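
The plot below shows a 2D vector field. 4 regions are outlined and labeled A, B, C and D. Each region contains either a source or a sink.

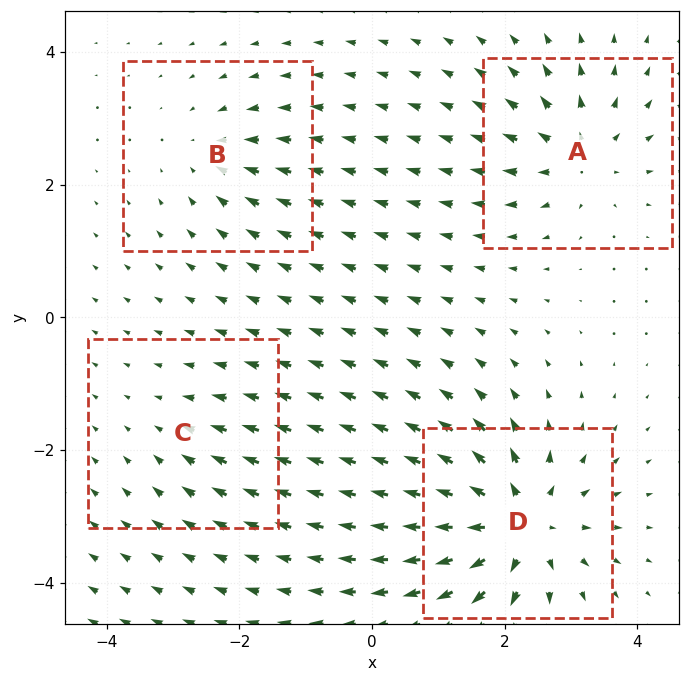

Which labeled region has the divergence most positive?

D

Divergence at each region's feature centre — A: about +6, B: about -4, C: about -2, D: about +9. Region D is most positive.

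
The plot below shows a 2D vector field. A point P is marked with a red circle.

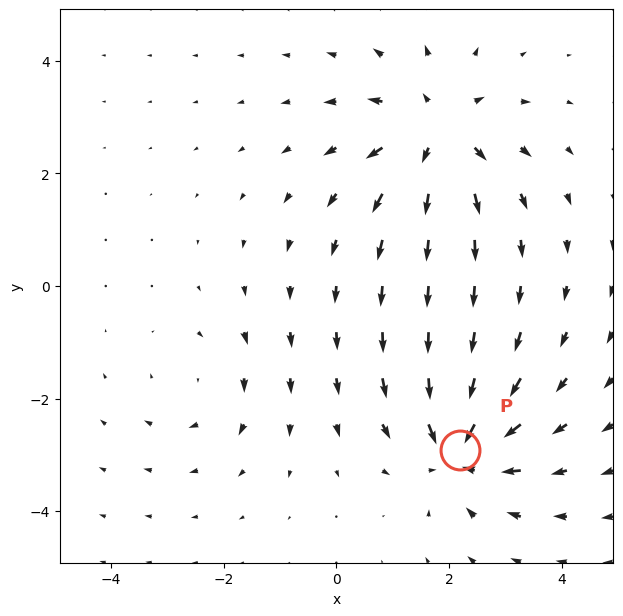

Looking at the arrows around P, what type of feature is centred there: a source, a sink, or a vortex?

At P (2.2, -2.9) the arrows converge inward. Divergence about -6, curl ≈0 — negative divergence with near-zero curl is a sink.

sink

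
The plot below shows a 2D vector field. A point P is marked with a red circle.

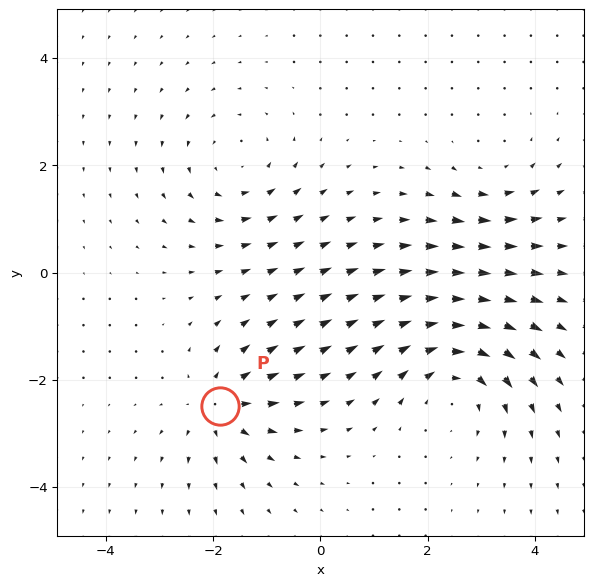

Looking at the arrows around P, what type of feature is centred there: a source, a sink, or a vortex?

At P (-1.9, -2.5) the arrows spread outward. Divergence about +5, curl ≈0 — positive divergence with near-zero curl is a source.

source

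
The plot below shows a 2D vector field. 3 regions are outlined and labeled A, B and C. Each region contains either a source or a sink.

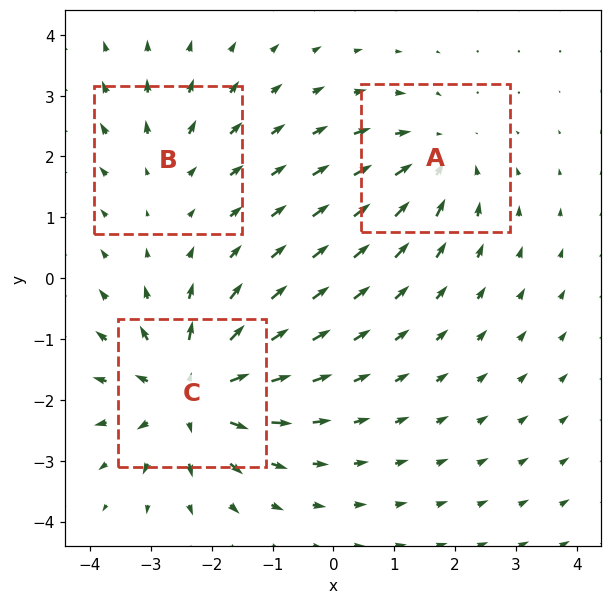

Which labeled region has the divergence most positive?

C

Divergence at each region's feature centre — A: about -3, B: about +2, C: about +5. Region C is most positive.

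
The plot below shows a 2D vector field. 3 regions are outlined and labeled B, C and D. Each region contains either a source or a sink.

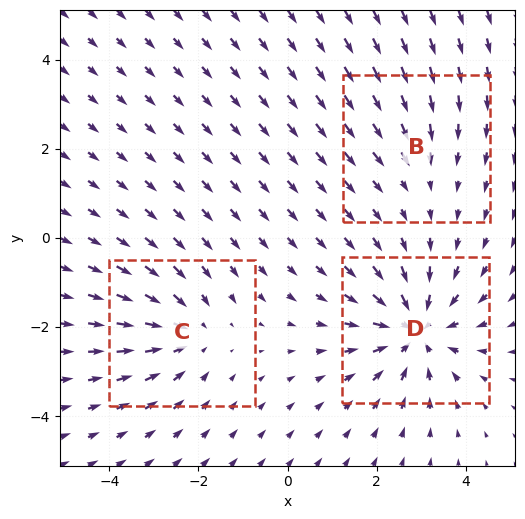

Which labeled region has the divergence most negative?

D

Divergence at each region's feature centre — B: about -2, C: about -3, D: about -5. Region D is most negative.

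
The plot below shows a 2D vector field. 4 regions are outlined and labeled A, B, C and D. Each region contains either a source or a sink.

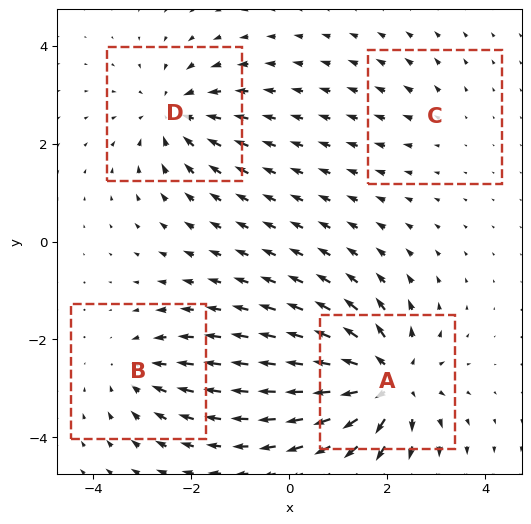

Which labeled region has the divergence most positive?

A

Divergence at each region's feature centre — A: about +7, B: about -4, C: about +2, D: about -5. Region A is most positive.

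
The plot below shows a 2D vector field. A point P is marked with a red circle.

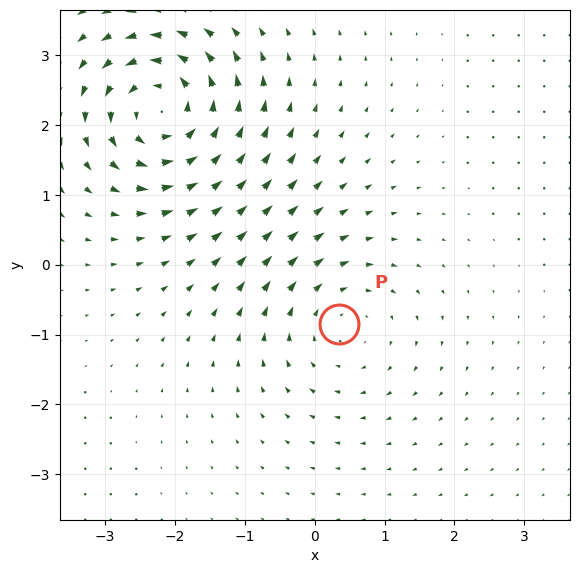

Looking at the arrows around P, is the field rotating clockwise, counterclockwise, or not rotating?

clockwise

Near P at (0.3, -0.8) the arrows circulate clockwise. The curl (z-component) there is about -3; negative curl means clockwise rotation.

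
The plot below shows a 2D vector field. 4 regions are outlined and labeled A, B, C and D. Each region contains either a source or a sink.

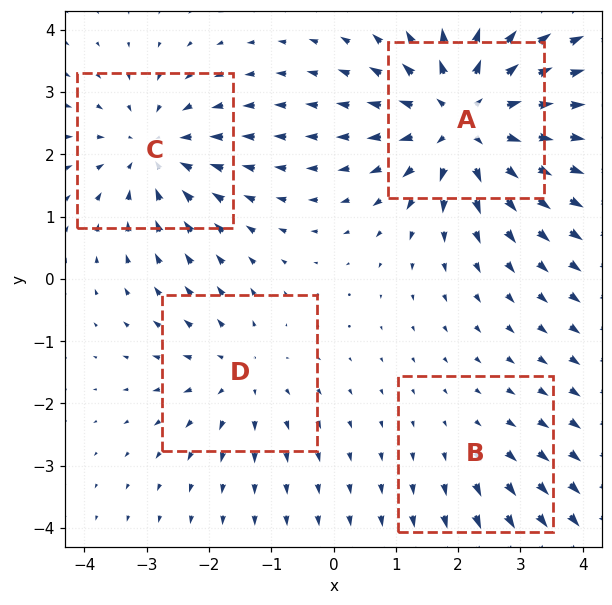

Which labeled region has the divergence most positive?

Divergence at each region's feature centre — A: about +7, B: about +2, C: about -4, D: about +3. Region A is most positive.

A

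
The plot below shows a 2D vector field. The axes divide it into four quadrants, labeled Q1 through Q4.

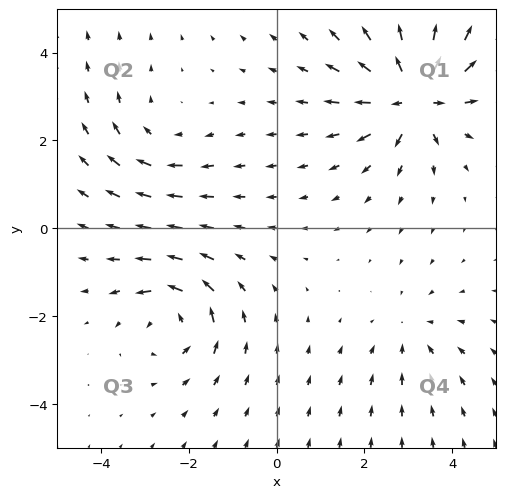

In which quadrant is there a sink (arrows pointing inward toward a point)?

Q4

The sink sits at approximately (3.1, -2.4), which lies in quadrant Q4. The divergence there is about -2, negative as expected for a sink.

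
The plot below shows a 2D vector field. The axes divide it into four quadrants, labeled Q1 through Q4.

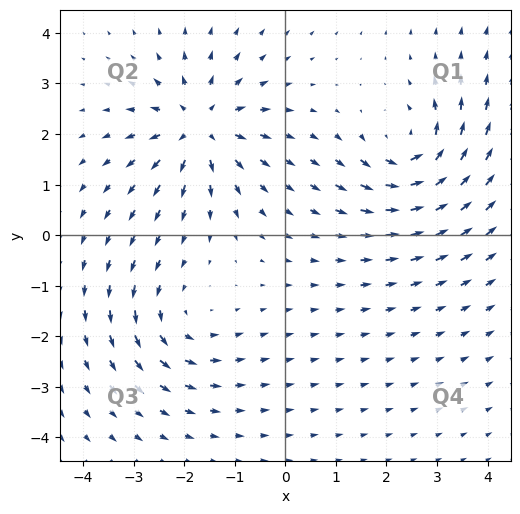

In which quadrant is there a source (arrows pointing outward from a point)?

Q2

The source sits at approximately (-1.7, 2.1), which lies in quadrant Q2. The divergence there is about +6, positive as expected for a source.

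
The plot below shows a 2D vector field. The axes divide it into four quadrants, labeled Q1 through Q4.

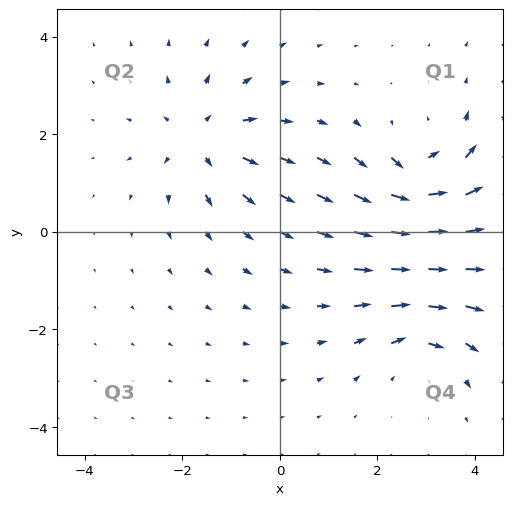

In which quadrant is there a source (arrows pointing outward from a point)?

Q2

The source sits at approximately (-1.6, 1.9), which lies in quadrant Q2. The divergence there is about +4, positive as expected for a source.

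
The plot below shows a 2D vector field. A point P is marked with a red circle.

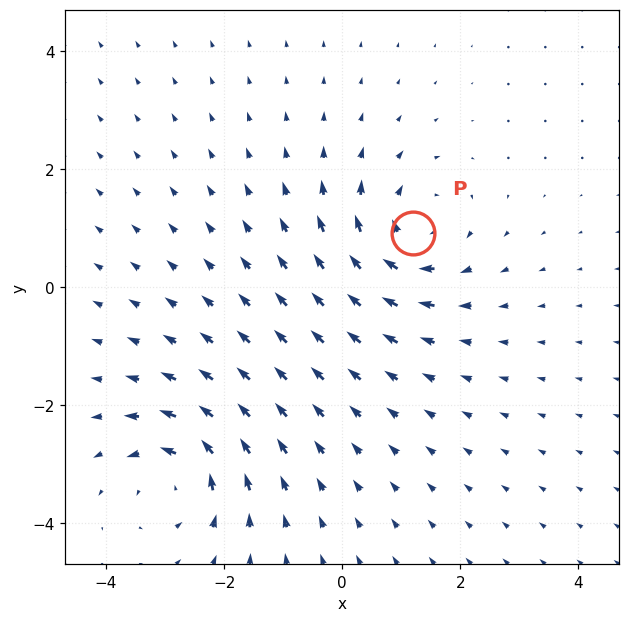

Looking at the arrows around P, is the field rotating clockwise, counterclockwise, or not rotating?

clockwise

Near P at (1.2, 0.9) the arrows circulate clockwise. The curl (z-component) there is about -6; negative curl means clockwise rotation.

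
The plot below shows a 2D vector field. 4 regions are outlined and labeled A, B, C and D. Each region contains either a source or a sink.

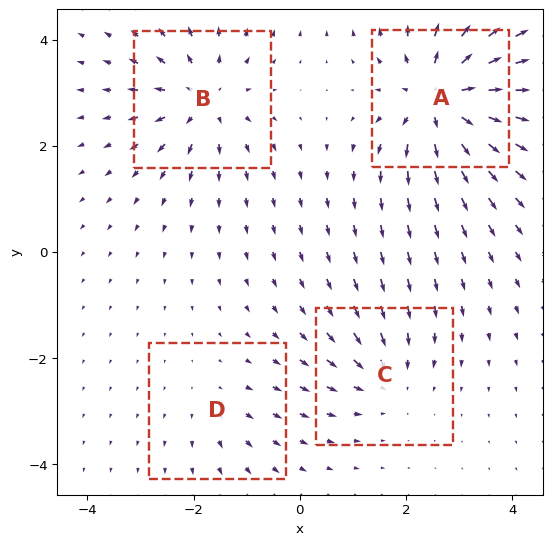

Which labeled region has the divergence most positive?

Divergence at each region's feature centre — A: about +8, B: about +6, C: about -4, D: about +2. Region A is most positive.

A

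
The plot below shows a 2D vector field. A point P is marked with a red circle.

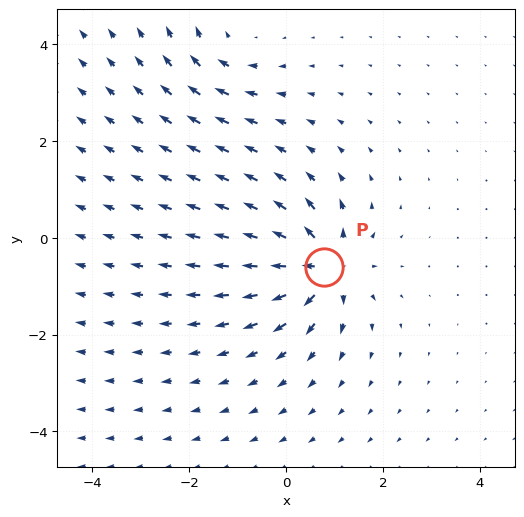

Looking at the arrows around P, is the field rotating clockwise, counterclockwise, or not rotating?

Near P at (0.8, -0.6) the arrows show no circulation. The curl there is ≈0.

not rotating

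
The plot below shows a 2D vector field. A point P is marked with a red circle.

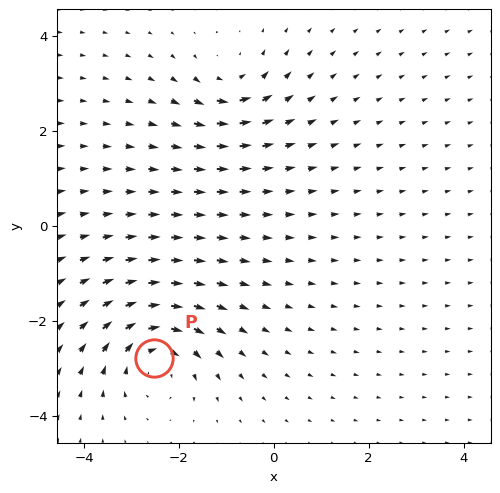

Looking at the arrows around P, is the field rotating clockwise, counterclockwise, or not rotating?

clockwise

Near P at (-2.5, -2.8) the arrows circulate clockwise. The curl (z-component) there is about -5; negative curl means clockwise rotation.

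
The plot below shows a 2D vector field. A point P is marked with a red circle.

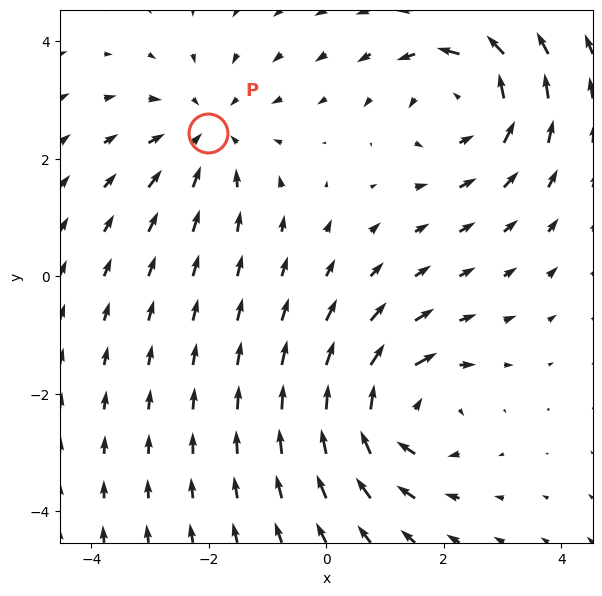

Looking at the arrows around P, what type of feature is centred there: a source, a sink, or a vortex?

sink

At P (-2.0, 2.4) the arrows converge inward. Divergence about -3, curl ≈0 — negative divergence with near-zero curl is a sink.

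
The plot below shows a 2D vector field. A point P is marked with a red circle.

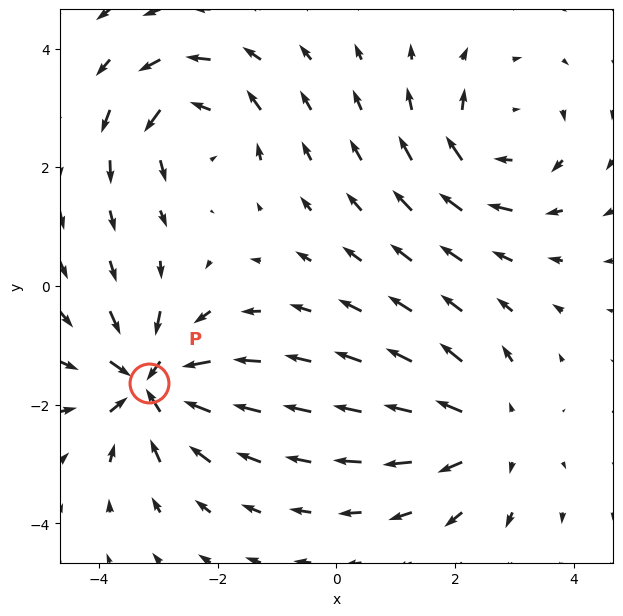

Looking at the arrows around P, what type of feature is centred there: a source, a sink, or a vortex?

sink

At P (-3.1, -1.6) the arrows converge inward. Divergence about -6, curl ≈0 — negative divergence with near-zero curl is a sink.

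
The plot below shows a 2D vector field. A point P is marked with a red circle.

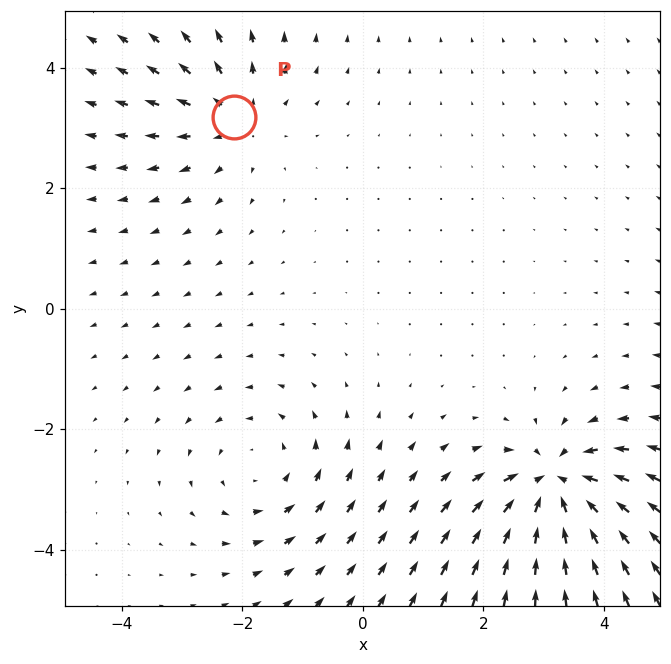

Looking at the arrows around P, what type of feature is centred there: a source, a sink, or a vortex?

source

At P (-2.1, 3.2) the arrows spread outward. Divergence about +3, curl ≈0 — positive divergence with near-zero curl is a source.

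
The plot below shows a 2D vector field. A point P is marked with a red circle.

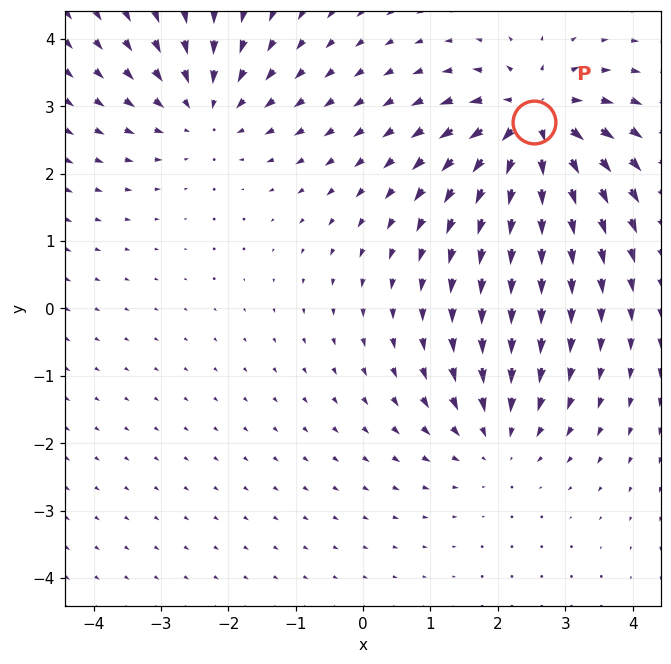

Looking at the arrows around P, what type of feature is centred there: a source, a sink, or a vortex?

source

At P (2.5, 2.8) the arrows spread outward. Divergence about +7, curl ≈0 — positive divergence with near-zero curl is a source.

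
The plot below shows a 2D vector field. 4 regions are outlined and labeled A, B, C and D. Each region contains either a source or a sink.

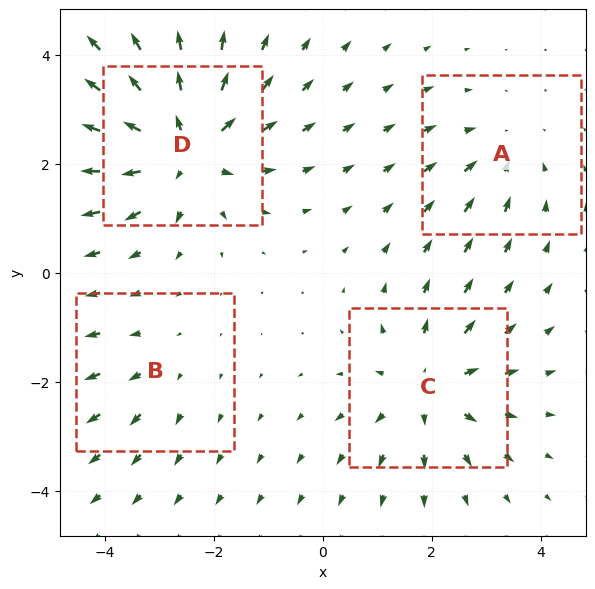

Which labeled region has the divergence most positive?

D

Divergence at each region's feature centre — A: about -3, B: about +2, C: about +5, D: about +7. Region D is most positive.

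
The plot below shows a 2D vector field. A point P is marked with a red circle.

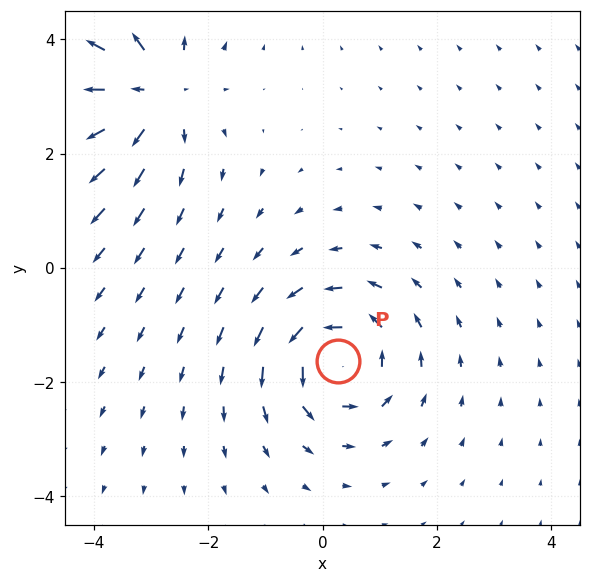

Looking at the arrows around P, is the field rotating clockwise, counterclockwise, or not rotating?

counterclockwise

Near P at (0.3, -1.6) the arrows circulate counterclockwise. The curl (z-component) there is about +4; positive curl means counterclockwise rotation.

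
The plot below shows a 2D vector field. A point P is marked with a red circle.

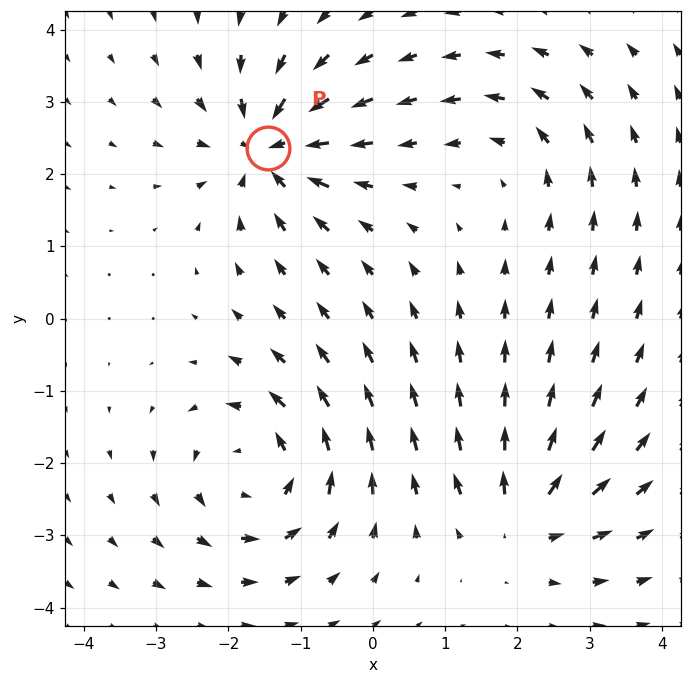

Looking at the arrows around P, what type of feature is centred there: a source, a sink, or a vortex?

sink

At P (-1.5, 2.4) the arrows converge inward. Divergence about -7, curl ≈0 — negative divergence with near-zero curl is a sink.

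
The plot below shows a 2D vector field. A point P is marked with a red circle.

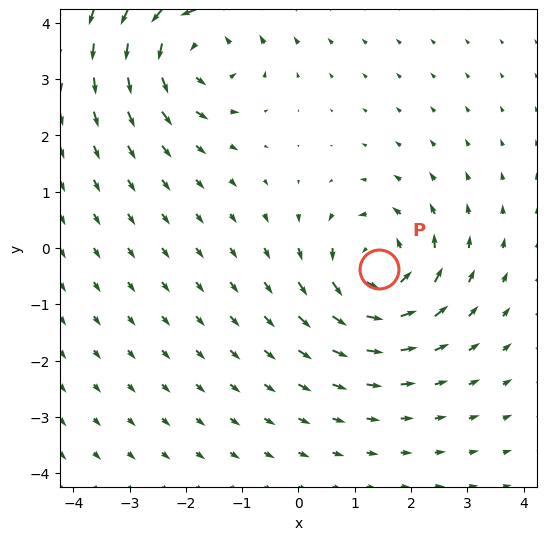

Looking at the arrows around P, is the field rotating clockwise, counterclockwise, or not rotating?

Near P at (1.4, -0.4) the arrows circulate counterclockwise. The curl (z-component) there is about +6; positive curl means counterclockwise rotation.

counterclockwise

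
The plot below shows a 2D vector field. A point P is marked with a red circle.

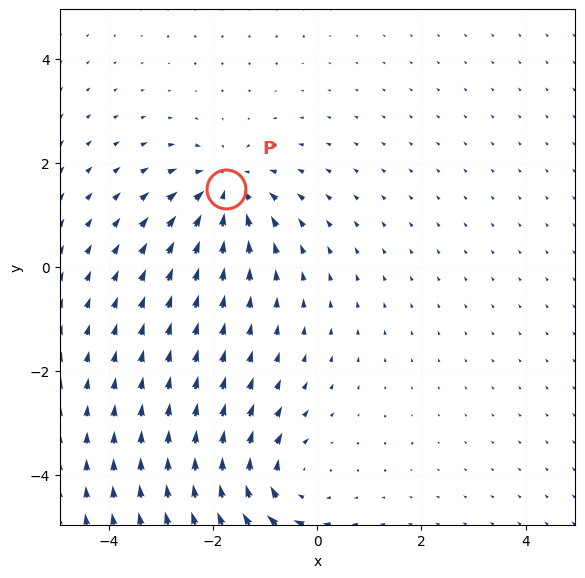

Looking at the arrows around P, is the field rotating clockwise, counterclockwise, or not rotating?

not rotating

Near P at (-1.7, 1.5) the arrows show no circulation. The curl there is ≈0.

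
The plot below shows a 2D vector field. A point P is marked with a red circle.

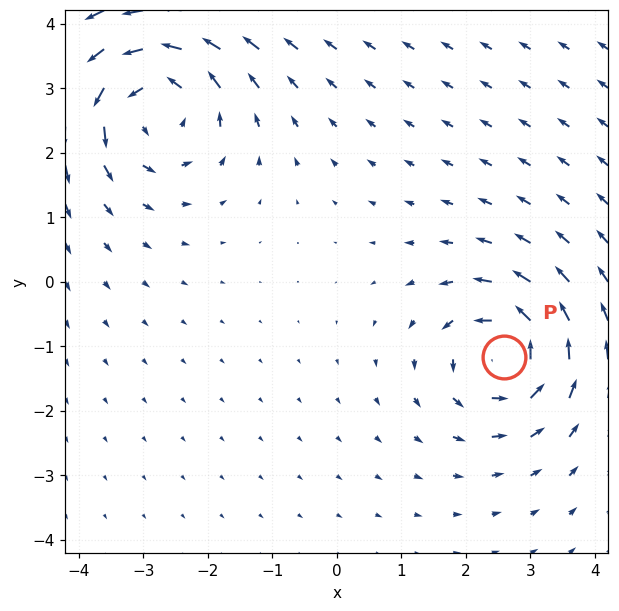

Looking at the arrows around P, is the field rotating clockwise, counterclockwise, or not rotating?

Near P at (2.6, -1.2) the arrows circulate counterclockwise. The curl (z-component) there is about +4; positive curl means counterclockwise rotation.

counterclockwise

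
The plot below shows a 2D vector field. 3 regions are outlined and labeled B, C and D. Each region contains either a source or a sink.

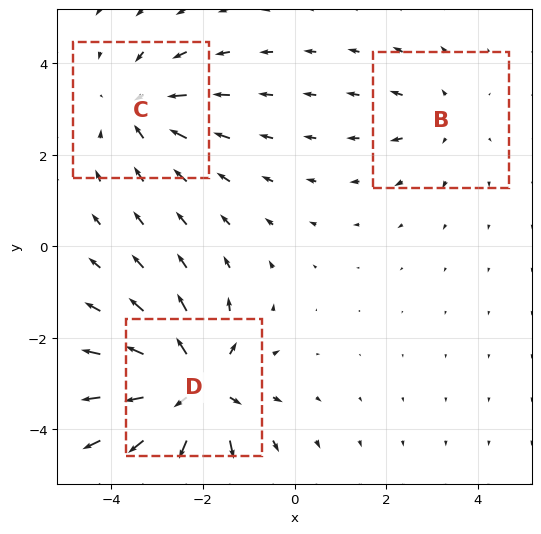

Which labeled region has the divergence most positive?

Divergence at each region's feature centre — B: about +2, C: about -3, D: about +5. Region D is most positive.

D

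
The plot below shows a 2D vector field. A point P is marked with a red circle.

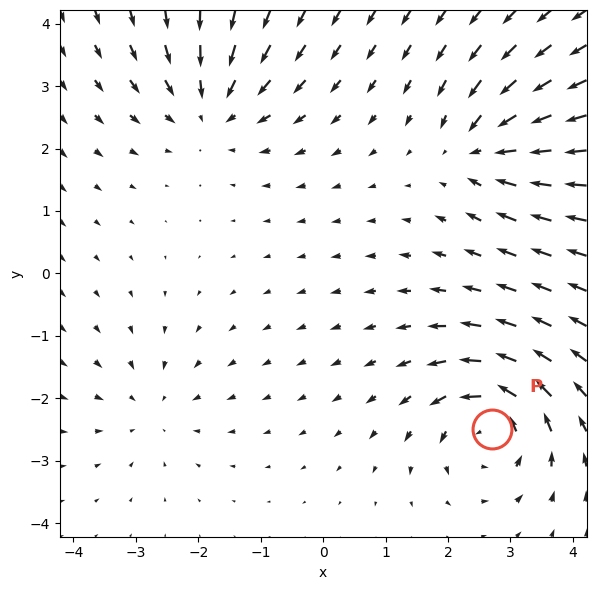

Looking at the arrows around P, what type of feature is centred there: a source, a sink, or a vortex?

vortex

At P (2.7, -2.5) the arrows circulate counterclockwise. Divergence ≈0, curl about +7 — near-zero divergence with nonzero curl is a vortex.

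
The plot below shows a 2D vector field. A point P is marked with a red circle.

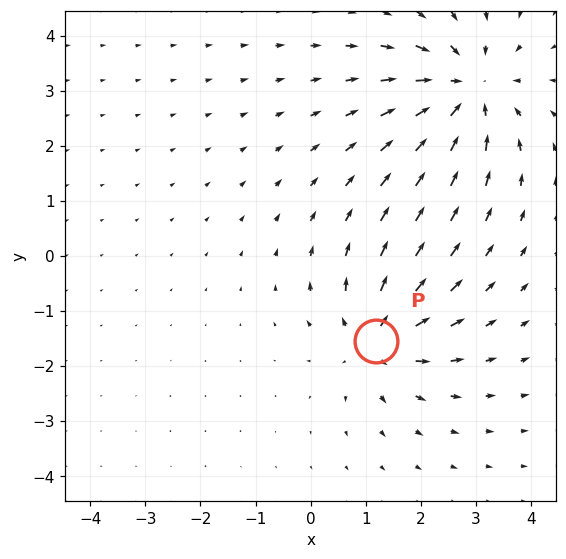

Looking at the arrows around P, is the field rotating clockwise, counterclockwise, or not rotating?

not rotating

Near P at (1.2, -1.5) the arrows show no circulation. The curl there is ≈0.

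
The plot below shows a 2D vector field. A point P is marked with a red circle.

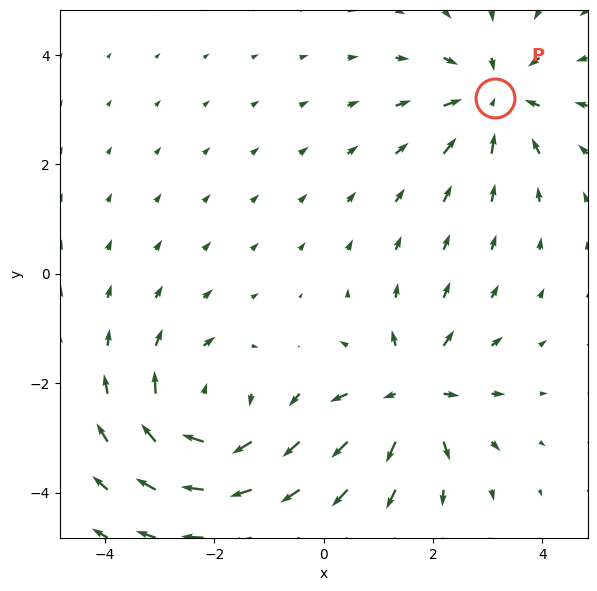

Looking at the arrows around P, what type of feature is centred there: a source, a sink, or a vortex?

At P (3.1, 3.2) the arrows converge inward. Divergence about -4, curl ≈0 — negative divergence with near-zero curl is a sink.

sink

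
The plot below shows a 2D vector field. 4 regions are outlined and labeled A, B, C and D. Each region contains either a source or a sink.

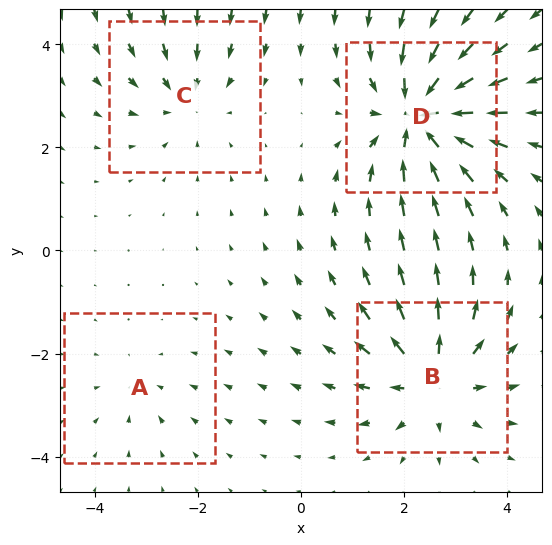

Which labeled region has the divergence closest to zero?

A

Divergence at each region's feature centre — A: about -2, B: about +5, C: about -3, D: about -7. Region A is closest to zero.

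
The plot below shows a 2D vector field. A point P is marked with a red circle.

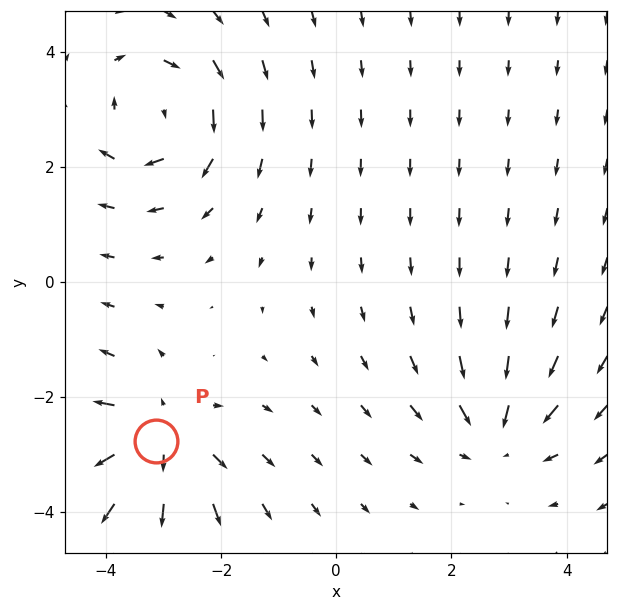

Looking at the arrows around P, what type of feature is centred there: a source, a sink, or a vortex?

At P (-3.1, -2.8) the arrows spread outward. Divergence about +5, curl ≈0 — positive divergence with near-zero curl is a source.

source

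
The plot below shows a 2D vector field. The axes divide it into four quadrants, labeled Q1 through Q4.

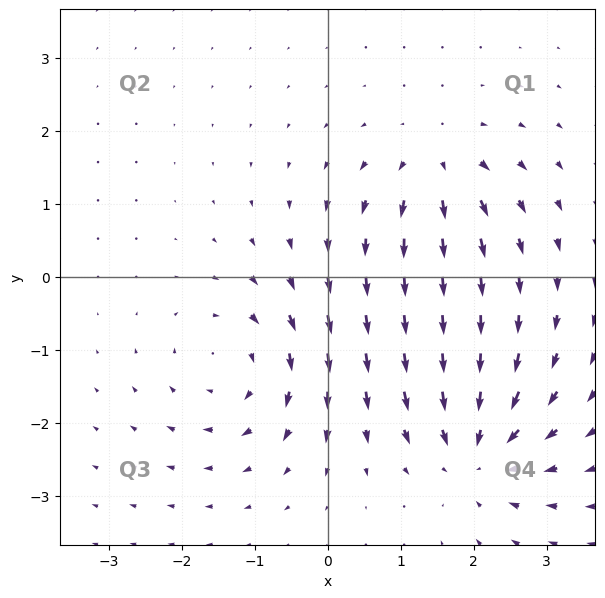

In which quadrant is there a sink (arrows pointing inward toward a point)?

The sink sits at approximately (2.1, -2.4), which lies in quadrant Q4. The divergence there is about -6, negative as expected for a sink.

Q4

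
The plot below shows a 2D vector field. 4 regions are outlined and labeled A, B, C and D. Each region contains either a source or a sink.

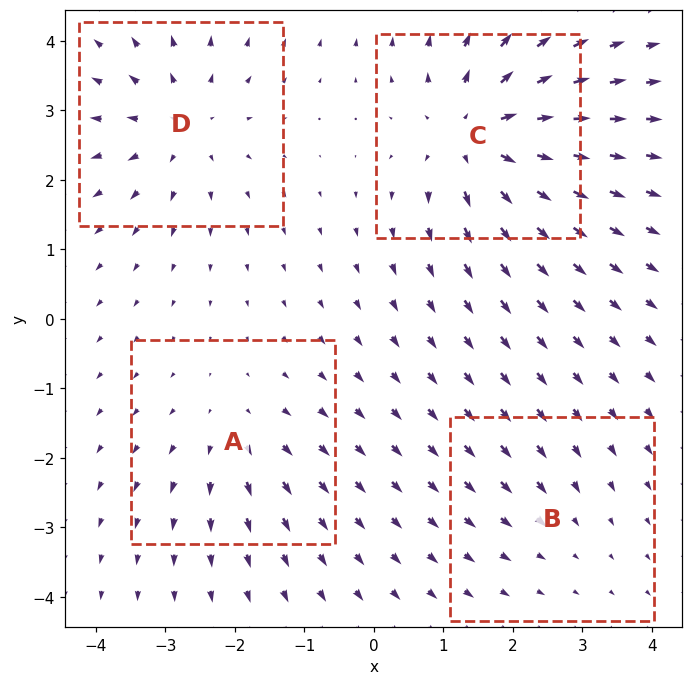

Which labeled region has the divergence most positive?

C

Divergence at each region's feature centre — A: about +4, B: about -2, C: about +8, D: about +5. Region C is most positive.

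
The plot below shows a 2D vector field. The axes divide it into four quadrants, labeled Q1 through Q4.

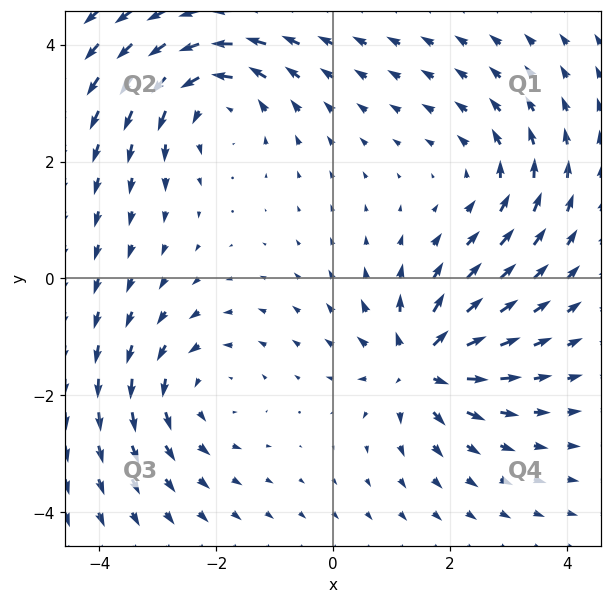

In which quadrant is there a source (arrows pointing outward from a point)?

The source sits at approximately (1.5, -1.5), which lies in quadrant Q4. The divergence there is about +6, positive as expected for a source.

Q4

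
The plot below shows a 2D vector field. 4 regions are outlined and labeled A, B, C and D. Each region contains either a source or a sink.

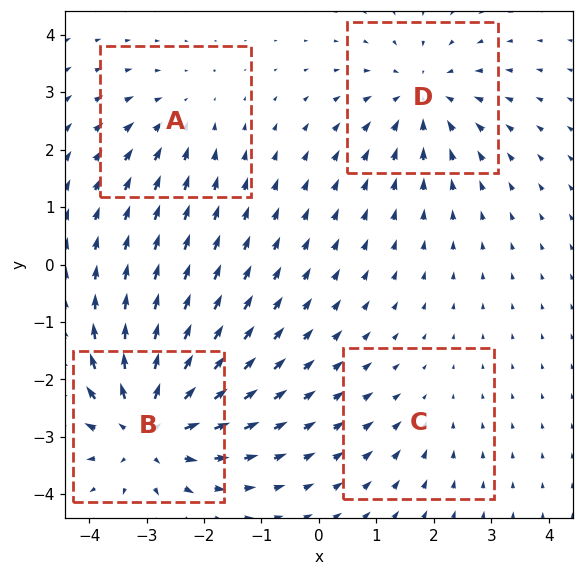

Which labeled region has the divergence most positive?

Divergence at each region's feature centre — A: about -3, B: about +7, C: about -2, D: about -5. Region B is most positive.

B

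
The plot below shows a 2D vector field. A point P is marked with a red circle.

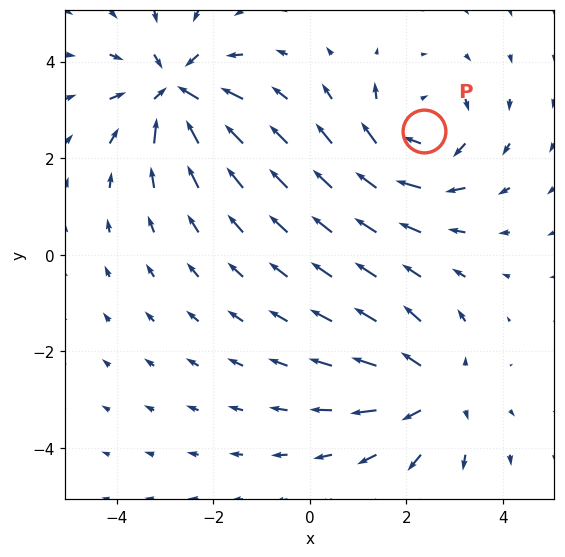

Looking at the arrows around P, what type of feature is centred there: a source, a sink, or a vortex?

vortex

At P (2.4, 2.6) the arrows circulate clockwise. Divergence ≈0, curl about -4 — near-zero divergence with nonzero curl is a vortex.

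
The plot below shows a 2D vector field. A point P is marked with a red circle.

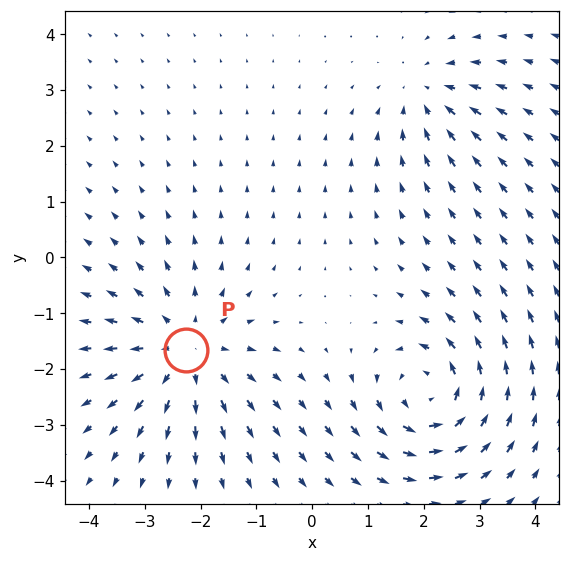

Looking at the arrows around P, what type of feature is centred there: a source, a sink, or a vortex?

At P (-2.3, -1.7) the arrows spread outward. Divergence about +4, curl ≈0 — positive divergence with near-zero curl is a source.

source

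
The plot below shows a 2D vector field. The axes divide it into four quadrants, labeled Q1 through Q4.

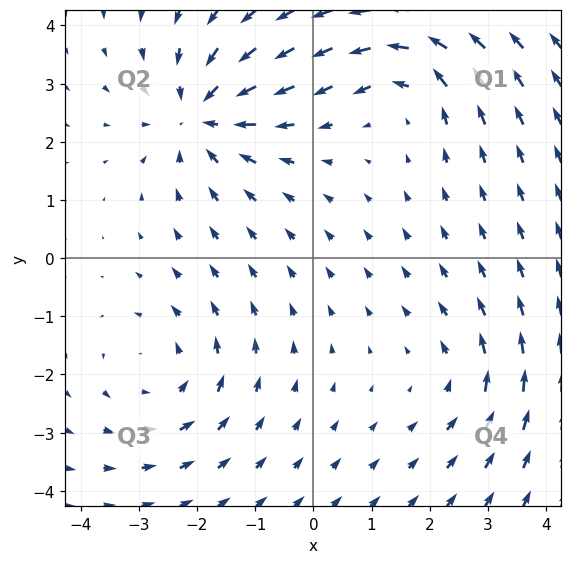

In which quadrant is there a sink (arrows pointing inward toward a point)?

Q2

The sink sits at approximately (-1.9, 2.4), which lies in quadrant Q2. The divergence there is about -5, negative as expected for a sink.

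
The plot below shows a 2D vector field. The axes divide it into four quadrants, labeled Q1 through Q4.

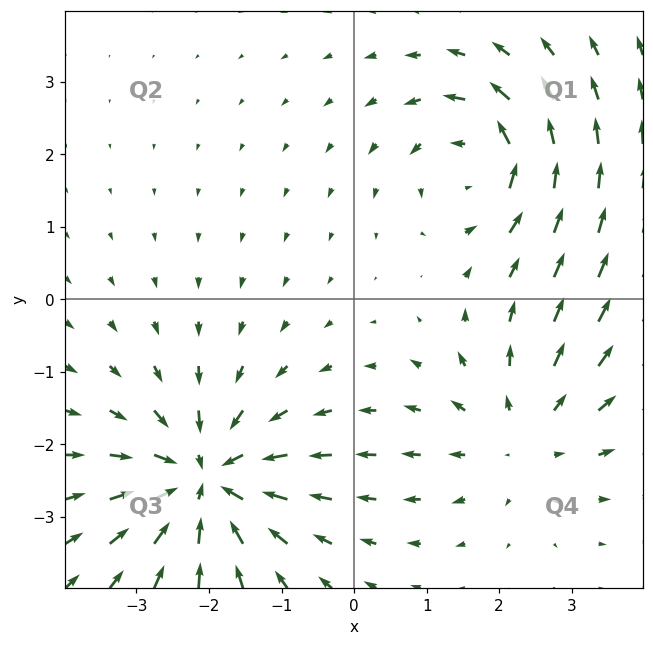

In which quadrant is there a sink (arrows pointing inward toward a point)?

The sink sits at approximately (-2.1, -2.5), which lies in quadrant Q3. The divergence there is about -5, negative as expected for a sink.

Q3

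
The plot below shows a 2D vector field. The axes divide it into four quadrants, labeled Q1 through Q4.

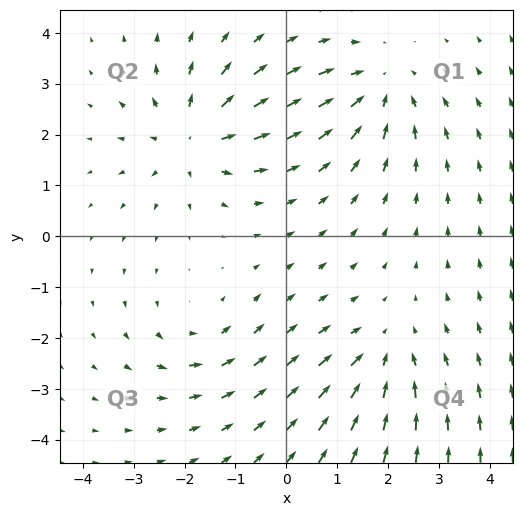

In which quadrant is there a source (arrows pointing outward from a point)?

Q2

The source sits at approximately (-1.8, 1.9), which lies in quadrant Q2. The divergence there is about +5, positive as expected for a source.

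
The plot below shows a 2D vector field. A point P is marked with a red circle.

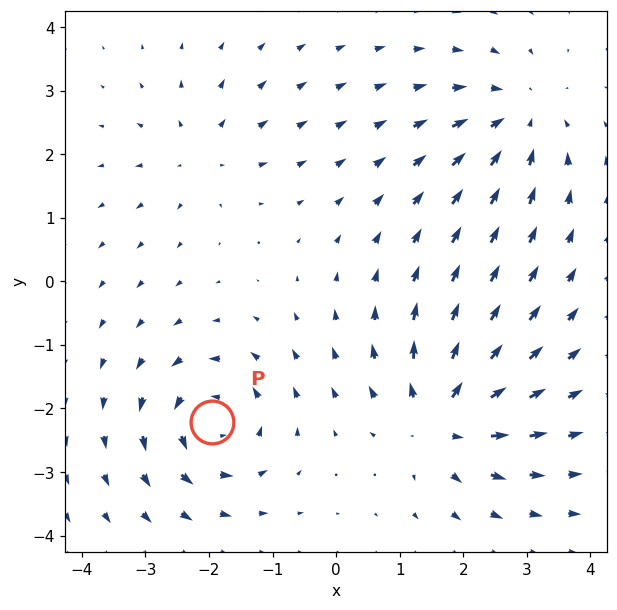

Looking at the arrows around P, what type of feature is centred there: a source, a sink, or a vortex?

At P (-2.0, -2.2) the arrows circulate counterclockwise. Divergence ≈0, curl about +7 — near-zero divergence with nonzero curl is a vortex.

vortex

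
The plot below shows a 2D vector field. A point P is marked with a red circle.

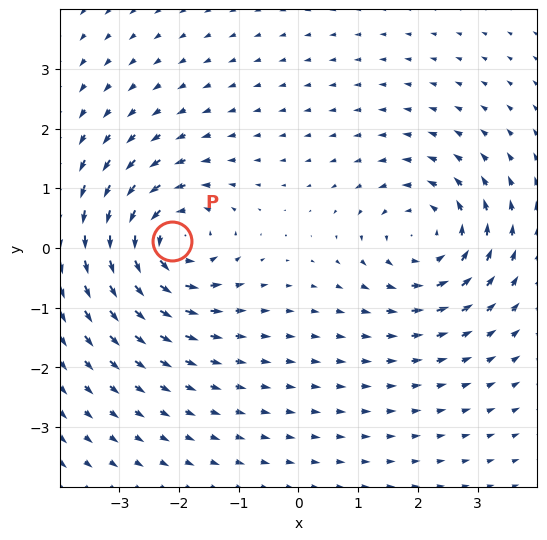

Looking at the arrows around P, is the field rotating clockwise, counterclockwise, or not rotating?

counterclockwise

Near P at (-2.1, 0.1) the arrows circulate counterclockwise. The curl (z-component) there is about +6; positive curl means counterclockwise rotation.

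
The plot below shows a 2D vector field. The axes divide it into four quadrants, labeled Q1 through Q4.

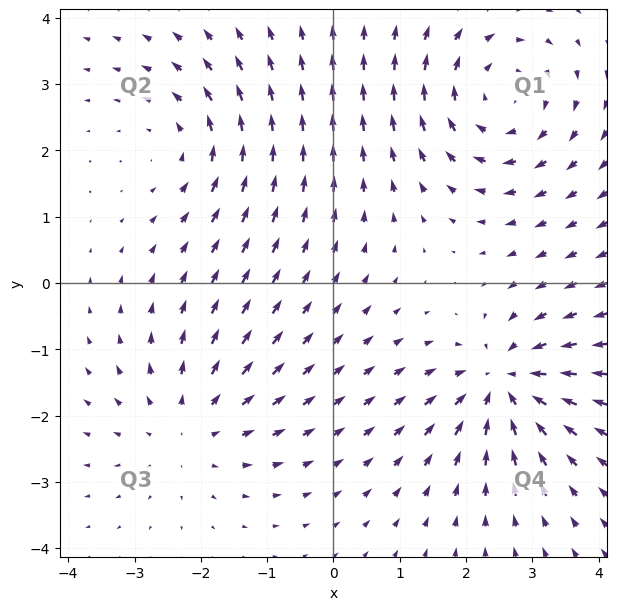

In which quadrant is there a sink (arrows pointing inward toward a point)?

The sink sits at approximately (2.6, -1.5), which lies in quadrant Q4. The divergence there is about -5, negative as expected for a sink.

Q4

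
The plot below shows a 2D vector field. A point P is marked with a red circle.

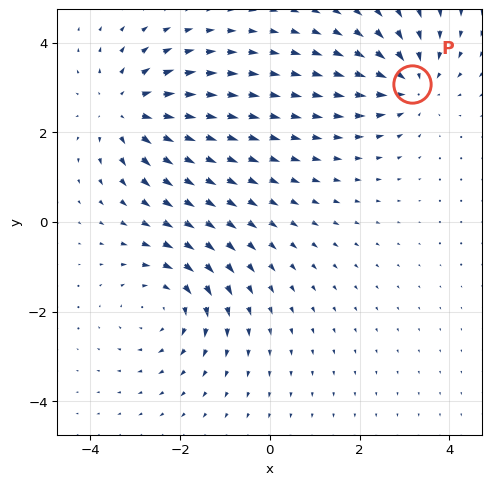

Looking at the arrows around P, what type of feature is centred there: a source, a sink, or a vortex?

At P (3.2, 3.1) the arrows converge inward. Divergence about -5, curl ≈0 — negative divergence with near-zero curl is a sink.

sink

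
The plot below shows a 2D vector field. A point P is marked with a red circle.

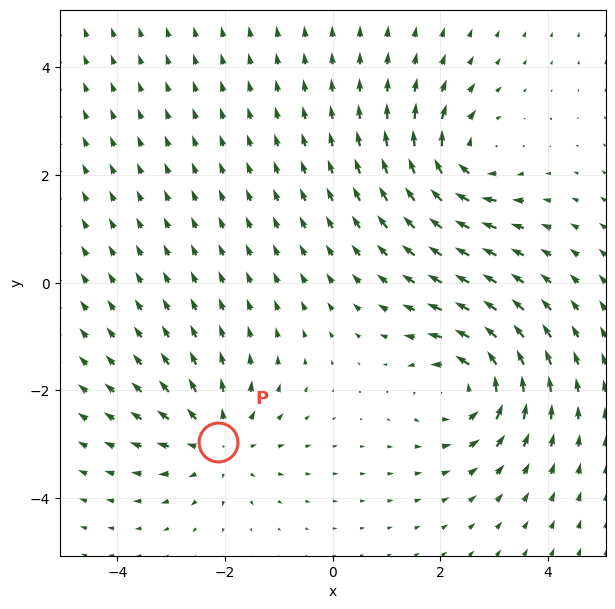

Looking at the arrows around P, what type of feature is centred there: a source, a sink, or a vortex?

At P (-2.1, -3.0) the arrows spread outward. Divergence about +4, curl ≈0 — positive divergence with near-zero curl is a source.

source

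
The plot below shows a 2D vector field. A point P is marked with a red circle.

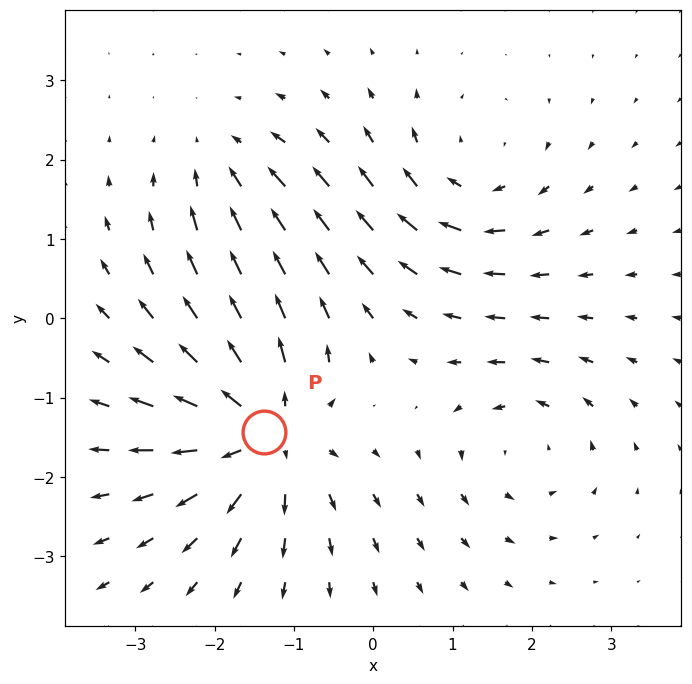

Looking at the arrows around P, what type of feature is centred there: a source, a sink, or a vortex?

At P (-1.4, -1.4) the arrows spread outward. Divergence about +6, curl ≈0 — positive divergence with near-zero curl is a source.

source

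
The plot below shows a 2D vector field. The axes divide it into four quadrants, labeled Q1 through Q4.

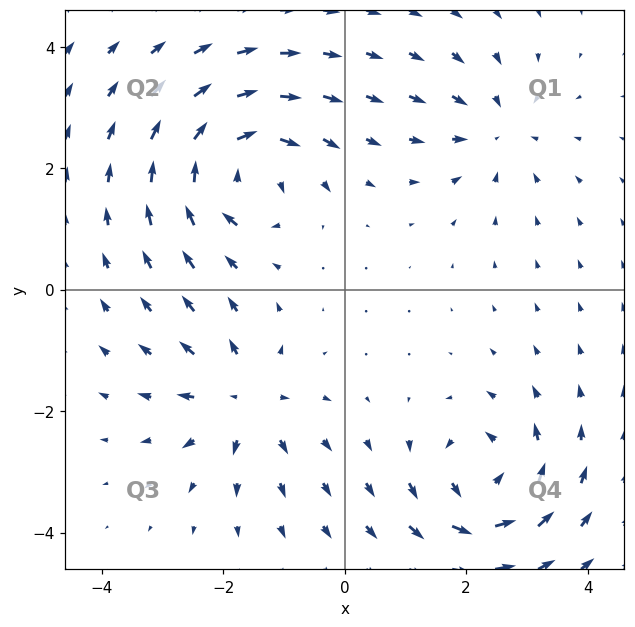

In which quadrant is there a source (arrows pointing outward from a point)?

Q3

The source sits at approximately (-1.6, -1.8), which lies in quadrant Q3. The divergence there is about +4, positive as expected for a source.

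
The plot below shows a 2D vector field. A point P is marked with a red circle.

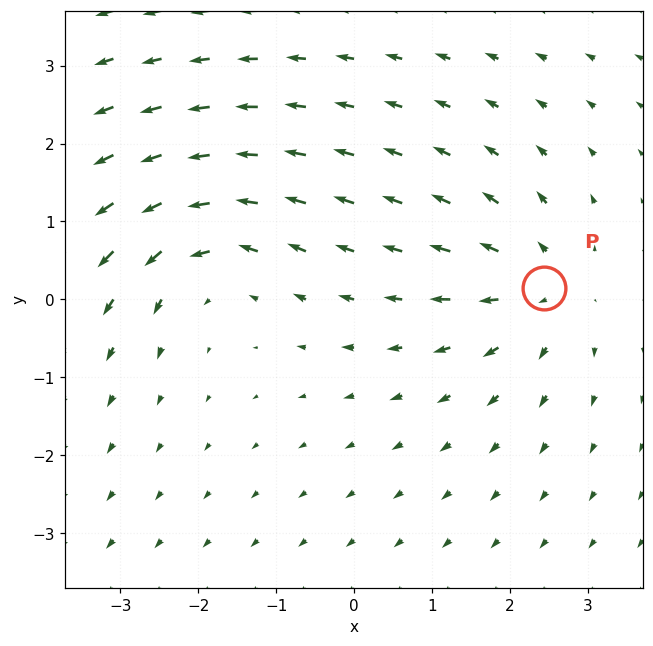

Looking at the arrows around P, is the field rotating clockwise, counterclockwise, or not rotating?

Near P at (2.4, 0.1) the arrows show no circulation. The curl there is ≈0.

not rotating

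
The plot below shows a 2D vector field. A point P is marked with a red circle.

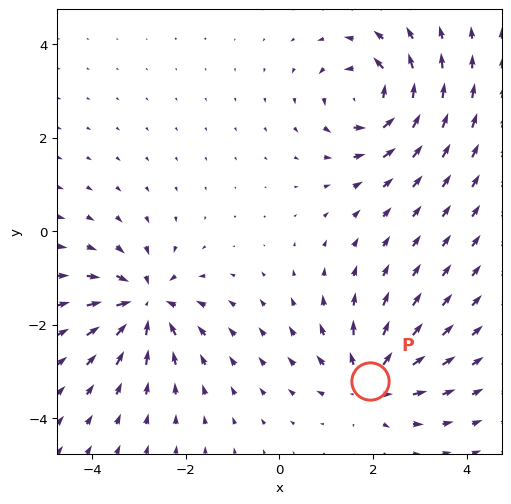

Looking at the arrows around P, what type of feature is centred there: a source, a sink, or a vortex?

At P (1.9, -3.2) the arrows spread outward. Divergence about +4, curl ≈0 — positive divergence with near-zero curl is a source.

source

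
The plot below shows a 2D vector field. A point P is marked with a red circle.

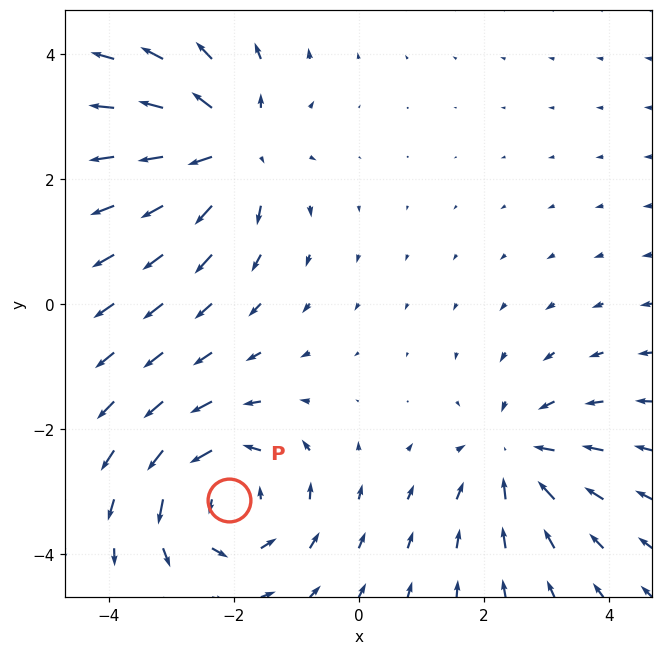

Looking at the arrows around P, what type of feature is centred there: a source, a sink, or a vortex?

vortex

At P (-2.1, -3.1) the arrows circulate counterclockwise. Divergence ≈0, curl about +4 — near-zero divergence with nonzero curl is a vortex.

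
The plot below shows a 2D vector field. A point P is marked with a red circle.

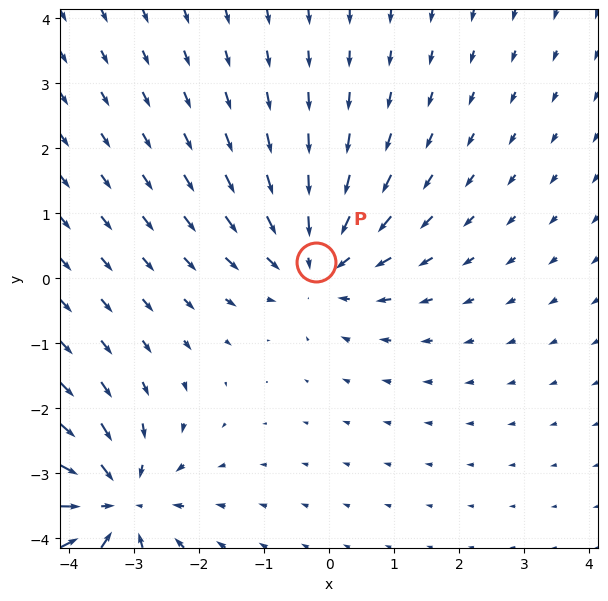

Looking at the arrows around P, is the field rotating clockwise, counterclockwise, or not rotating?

not rotating

Near P at (-0.2, 0.3) the arrows show no circulation. The curl there is ≈0.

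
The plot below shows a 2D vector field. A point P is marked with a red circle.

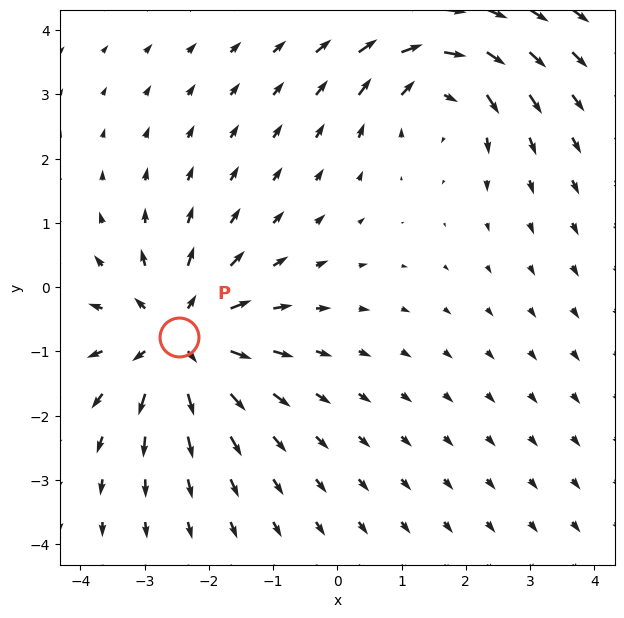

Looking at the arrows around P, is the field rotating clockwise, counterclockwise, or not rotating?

Near P at (-2.5, -0.8) the arrows show no circulation. The curl there is ≈0.

not rotating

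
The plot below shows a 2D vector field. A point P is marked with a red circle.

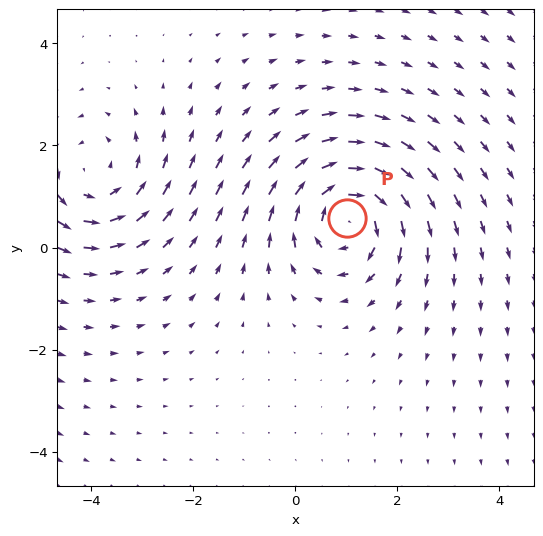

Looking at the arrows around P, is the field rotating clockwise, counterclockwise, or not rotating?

Near P at (1.0, 0.6) the arrows circulate clockwise. The curl (z-component) there is about -5; negative curl means clockwise rotation.

clockwise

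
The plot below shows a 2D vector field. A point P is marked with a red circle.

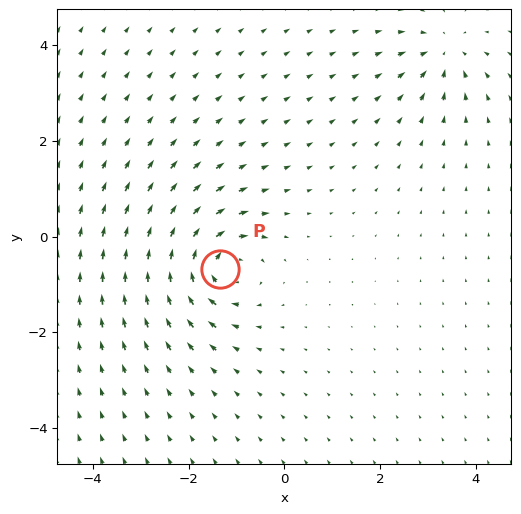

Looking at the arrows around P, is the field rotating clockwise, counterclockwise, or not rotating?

Near P at (-1.3, -0.7) the arrows circulate clockwise. The curl (z-component) there is about -6; negative curl means clockwise rotation.

clockwise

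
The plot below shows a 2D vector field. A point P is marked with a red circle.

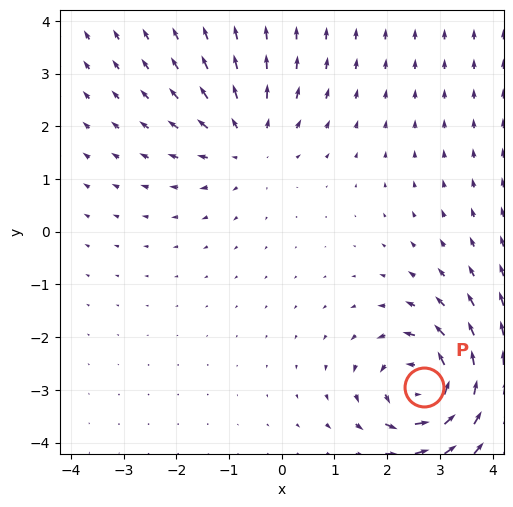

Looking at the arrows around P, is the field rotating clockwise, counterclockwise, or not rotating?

Near P at (2.7, -2.9) the arrows circulate counterclockwise. The curl (z-component) there is about +5; positive curl means counterclockwise rotation.

counterclockwise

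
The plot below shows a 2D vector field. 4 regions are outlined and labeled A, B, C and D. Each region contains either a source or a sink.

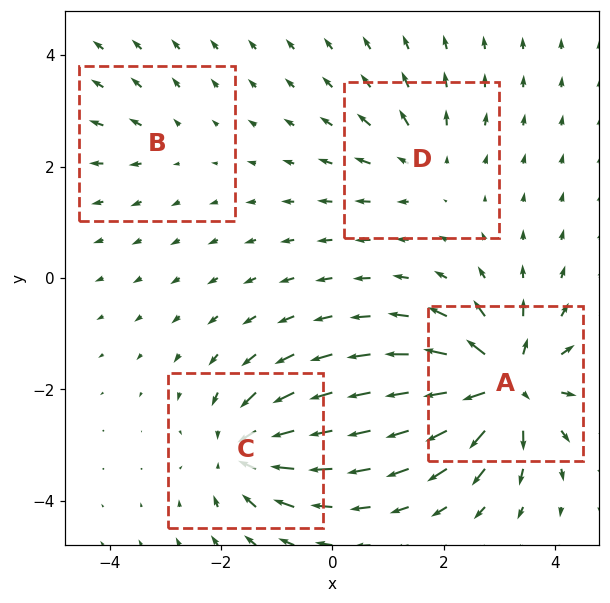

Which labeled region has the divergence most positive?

A

Divergence at each region's feature centre — A: about +9, B: about +2, C: about -6, D: about +4. Region A is most positive.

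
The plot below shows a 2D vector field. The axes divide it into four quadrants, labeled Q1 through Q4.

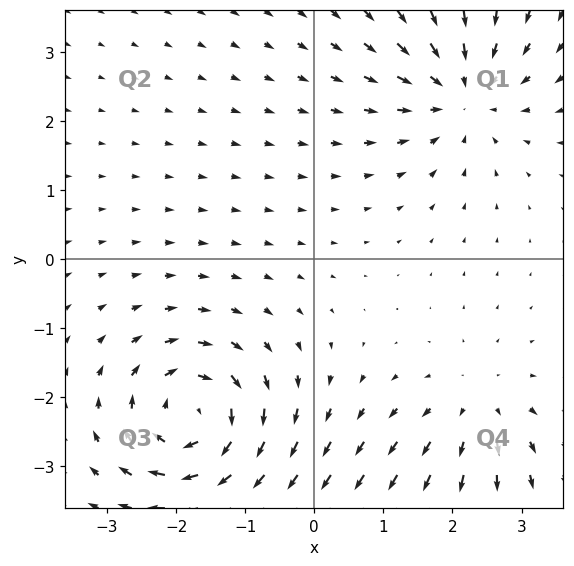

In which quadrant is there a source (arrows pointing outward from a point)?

Q4

The source sits at approximately (2.4, -2.1), which lies in quadrant Q4. The divergence there is about +3, positive as expected for a source.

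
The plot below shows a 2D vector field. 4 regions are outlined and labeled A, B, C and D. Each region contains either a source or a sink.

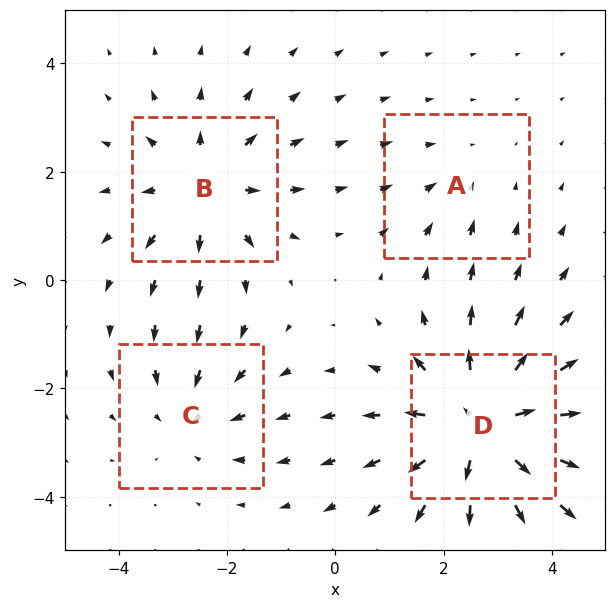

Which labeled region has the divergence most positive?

Divergence at each region's feature centre — A: about -2, B: about +4, C: about -3, D: about +6. Region D is most positive.

D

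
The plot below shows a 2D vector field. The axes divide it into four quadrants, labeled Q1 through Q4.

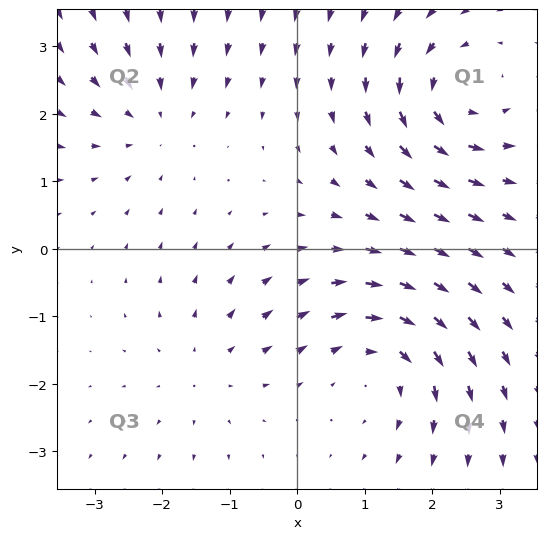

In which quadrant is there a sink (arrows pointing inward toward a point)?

The sink sits at approximately (-2.2, 1.9), which lies in quadrant Q2. The divergence there is about -3, negative as expected for a sink.

Q2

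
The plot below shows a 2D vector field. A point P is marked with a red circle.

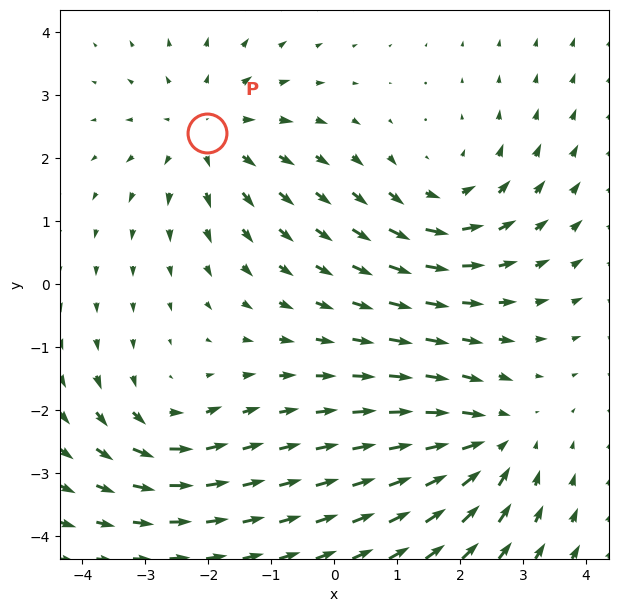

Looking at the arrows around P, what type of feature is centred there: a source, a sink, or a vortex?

At P (-2.0, 2.4) the arrows spread outward. Divergence about +3, curl ≈0 — positive divergence with near-zero curl is a source.

source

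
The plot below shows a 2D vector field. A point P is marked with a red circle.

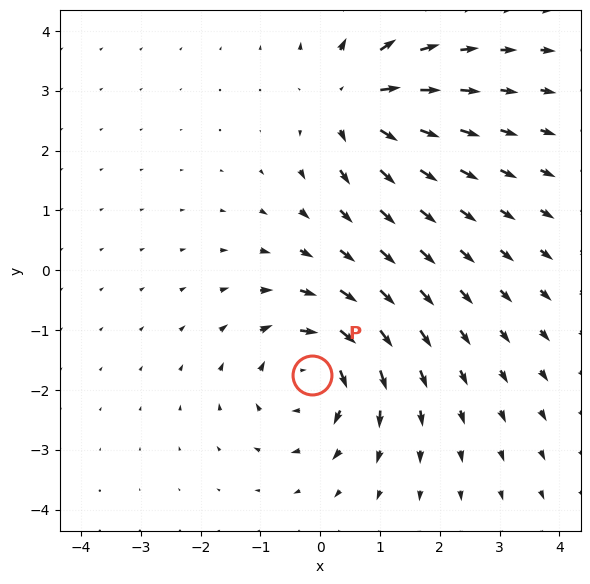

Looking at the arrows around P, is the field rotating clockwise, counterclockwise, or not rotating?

clockwise

Near P at (-0.1, -1.8) the arrows circulate clockwise. The curl (z-component) there is about -4; negative curl means clockwise rotation.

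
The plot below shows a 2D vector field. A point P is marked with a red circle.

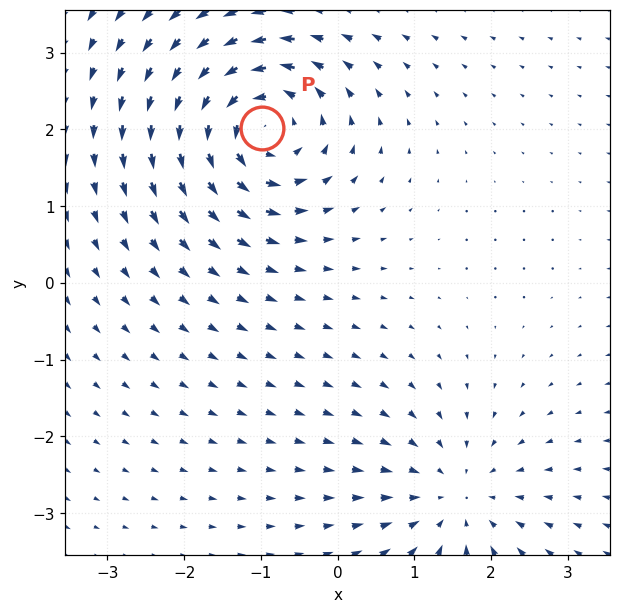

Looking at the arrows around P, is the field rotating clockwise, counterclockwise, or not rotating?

counterclockwise

Near P at (-1.0, 2.0) the arrows circulate counterclockwise. The curl (z-component) there is about +6; positive curl means counterclockwise rotation.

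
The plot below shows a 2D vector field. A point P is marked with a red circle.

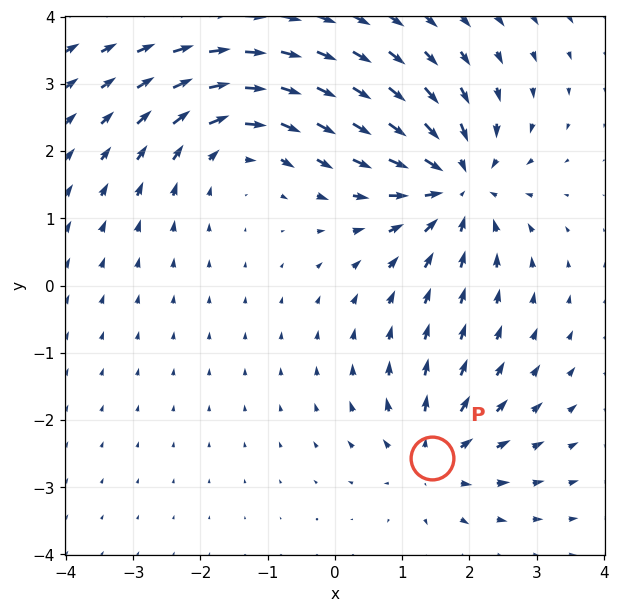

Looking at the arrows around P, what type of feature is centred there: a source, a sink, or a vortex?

source

At P (1.4, -2.6) the arrows spread outward. Divergence about +4, curl ≈0 — positive divergence with near-zero curl is a source.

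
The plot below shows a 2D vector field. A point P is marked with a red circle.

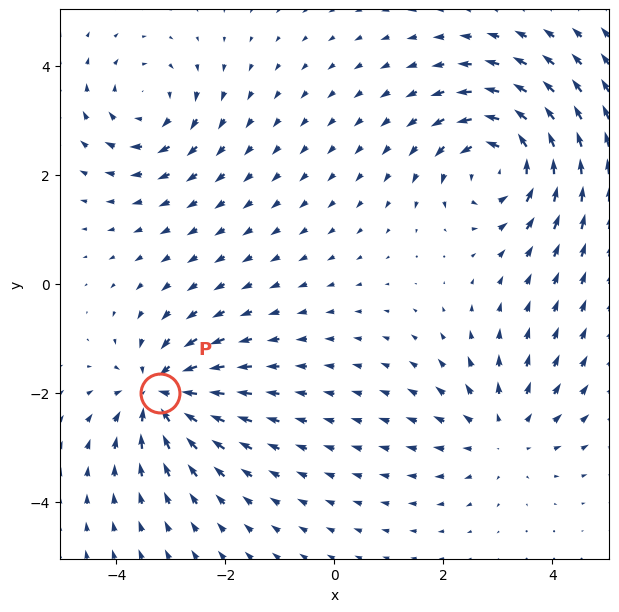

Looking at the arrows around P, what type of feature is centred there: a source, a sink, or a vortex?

At P (-3.2, -2.0) the arrows converge inward. Divergence about -6, curl ≈0 — negative divergence with near-zero curl is a sink.

sink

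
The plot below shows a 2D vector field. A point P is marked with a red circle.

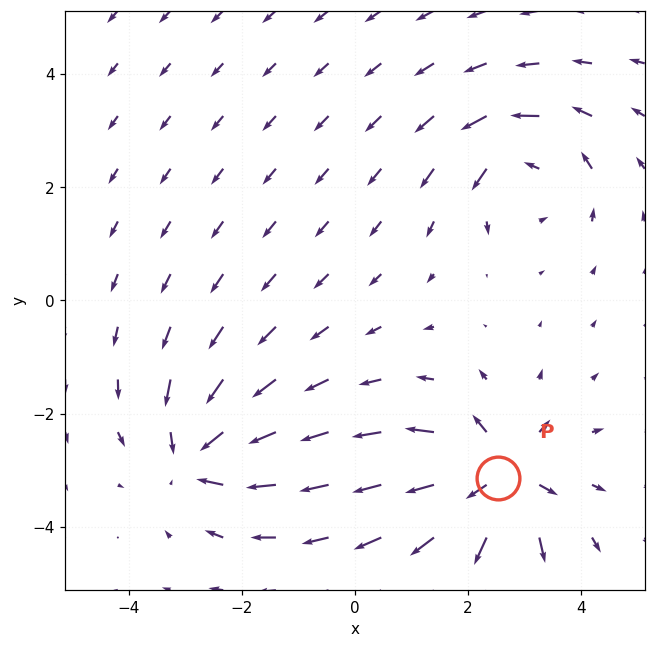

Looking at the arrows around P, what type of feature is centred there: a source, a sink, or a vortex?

source

At P (2.5, -3.1) the arrows spread outward. Divergence about +6, curl ≈0 — positive divergence with near-zero curl is a source.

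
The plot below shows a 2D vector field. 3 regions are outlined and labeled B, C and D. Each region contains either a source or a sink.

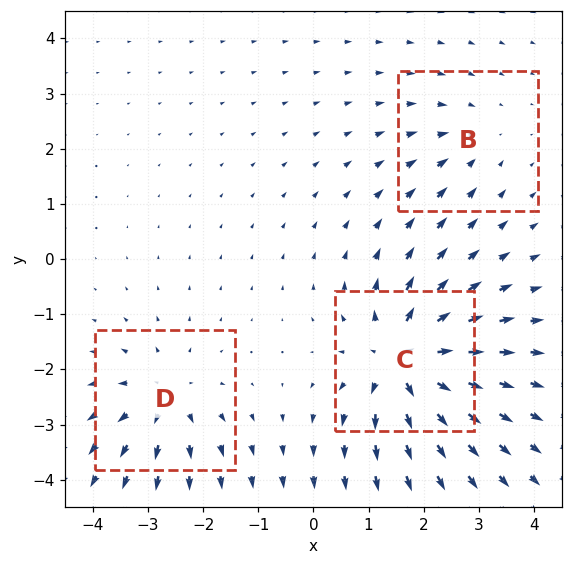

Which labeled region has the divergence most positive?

C

Divergence at each region's feature centre — B: about -2, C: about +6, D: about +4. Region C is most positive.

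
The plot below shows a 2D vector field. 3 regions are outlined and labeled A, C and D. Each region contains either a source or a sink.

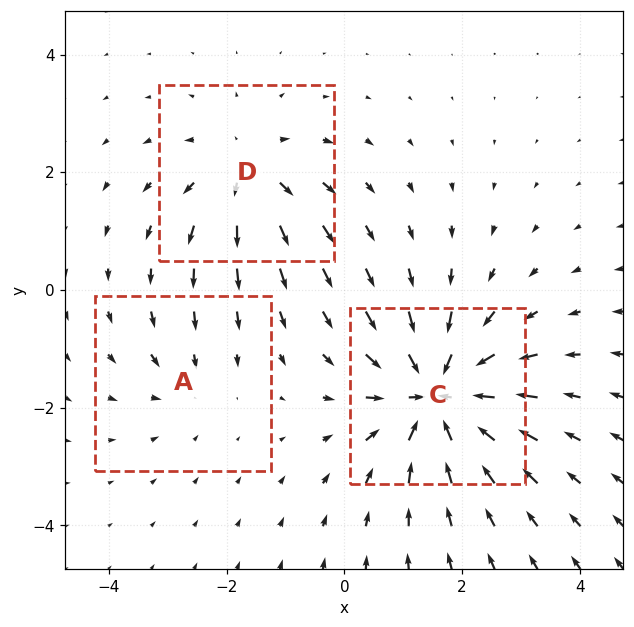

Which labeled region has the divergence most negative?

Divergence at each region's feature centre — A: about -2, C: about -6, D: about +3. Region C is most negative.

C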